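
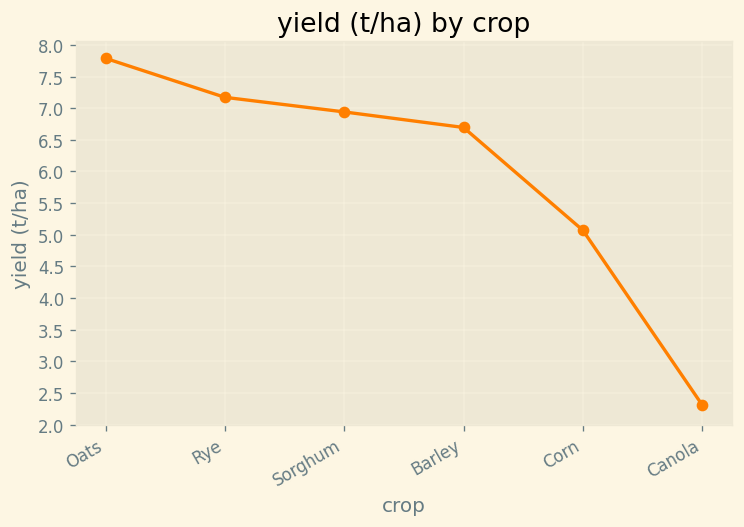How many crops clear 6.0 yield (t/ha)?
Above 6.0: Oats, Rye, Sorghum, Barley.

4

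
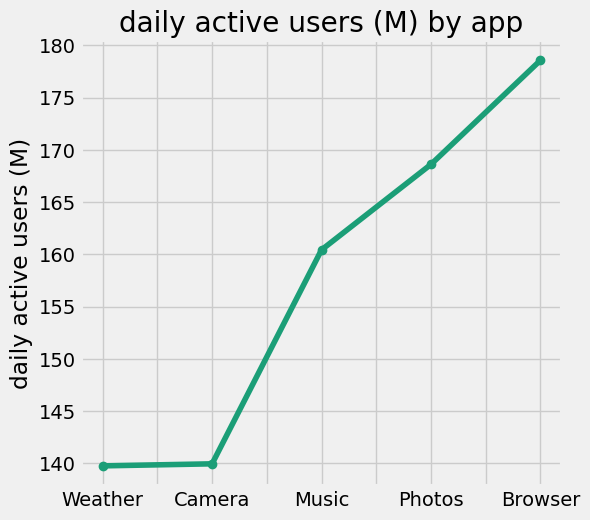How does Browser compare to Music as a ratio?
Browser ≈ 180, Music ≈ 160; 180/160 ≈ 1.12.

≈ 1.12×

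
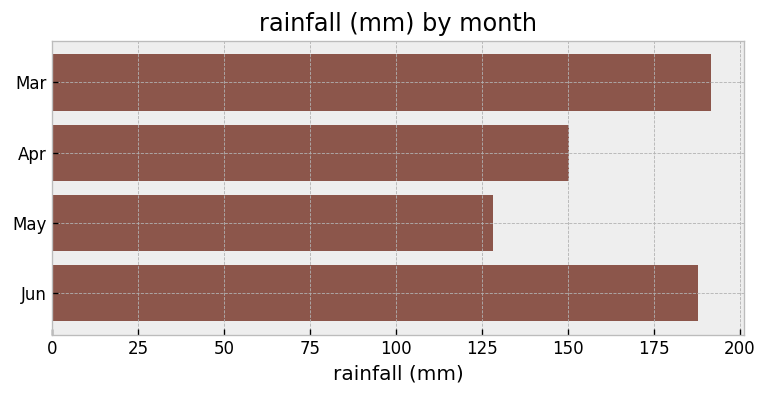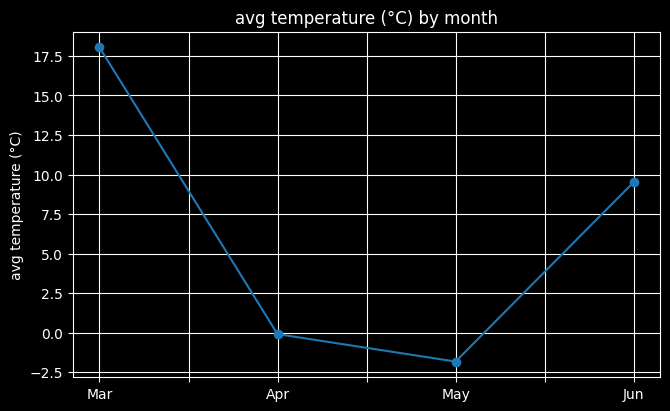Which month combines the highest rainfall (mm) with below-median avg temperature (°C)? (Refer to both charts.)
Apr

Chart 2 median avg temperature (°C) ≈ 4; below-median months: Apr, May. Among those, Apr has the highest rainfall (mm) (≈ 160).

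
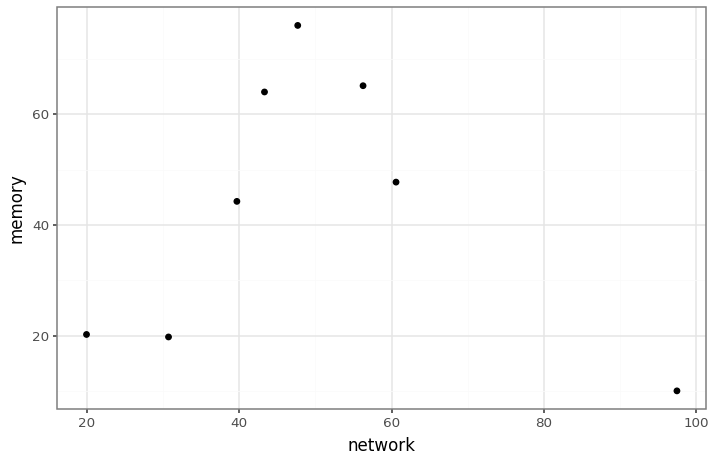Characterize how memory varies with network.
no clear correlation

Points are roughly uncorrelated; weak (|r| ≈ 0.1).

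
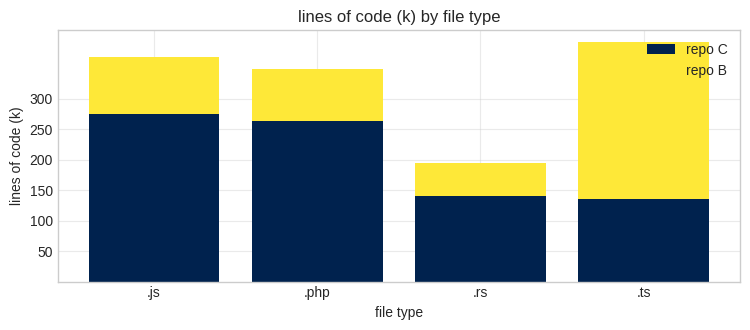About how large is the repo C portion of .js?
≈ 300

repo C top ≈ 300, bottom ≈ 0; segment ≈ 300.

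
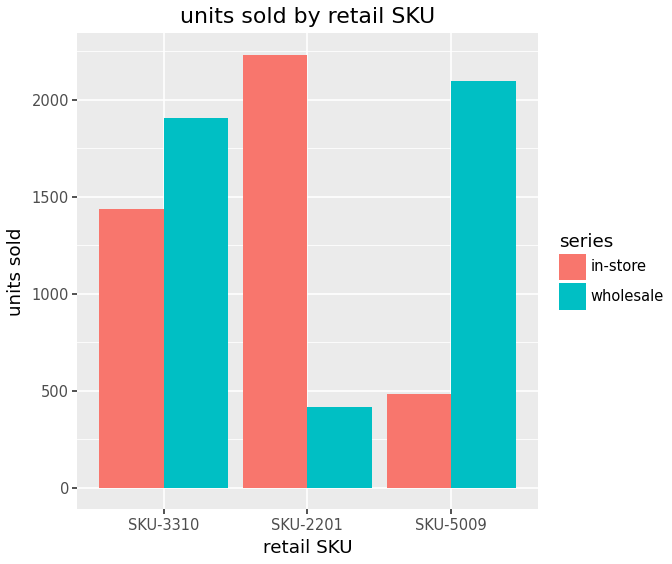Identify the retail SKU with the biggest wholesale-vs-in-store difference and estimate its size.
SKU-2201, ≈ 1800

SKU-2201: wholesale ≈ 400, in-store ≈ 2200 → gap ≈ 1800. Next-largest (SKU-5009) is only ≈ 1600.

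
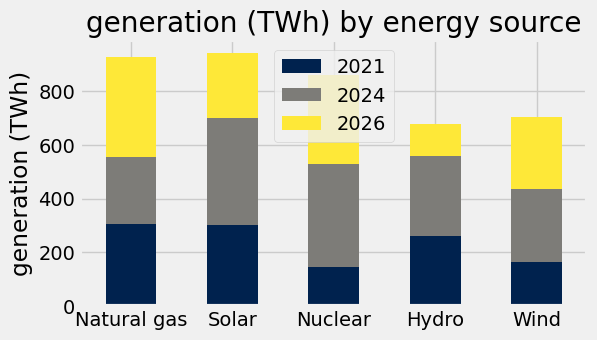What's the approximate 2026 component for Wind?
2026 top ≈ 700, bottom ≈ 400; segment ≈ 300.

≈ 300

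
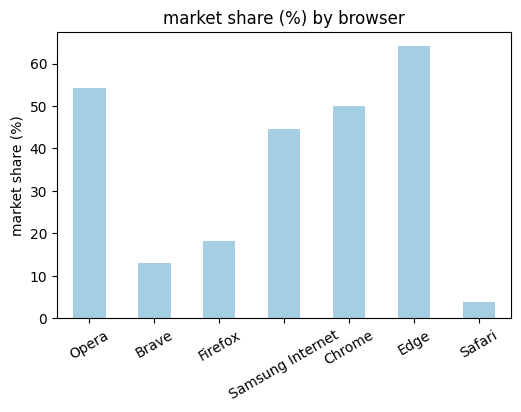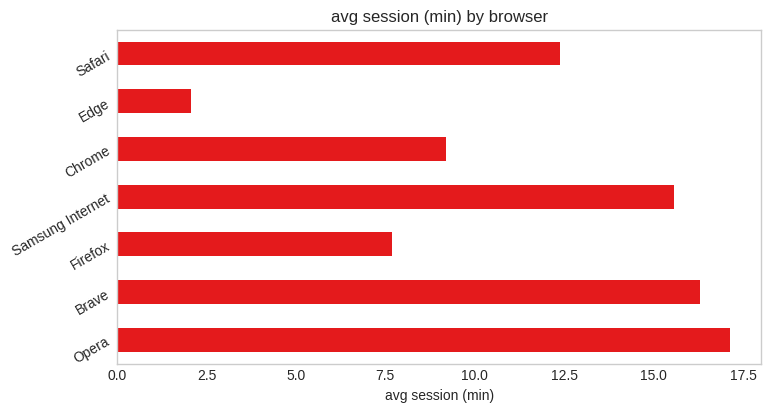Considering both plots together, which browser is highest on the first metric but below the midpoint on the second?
Chart 2 median avg session (min) ≈ 12; below-median browsers: Firefox, Chrome, Edge. Among those, Edge has the highest market share (%) (≈ 60).

Edge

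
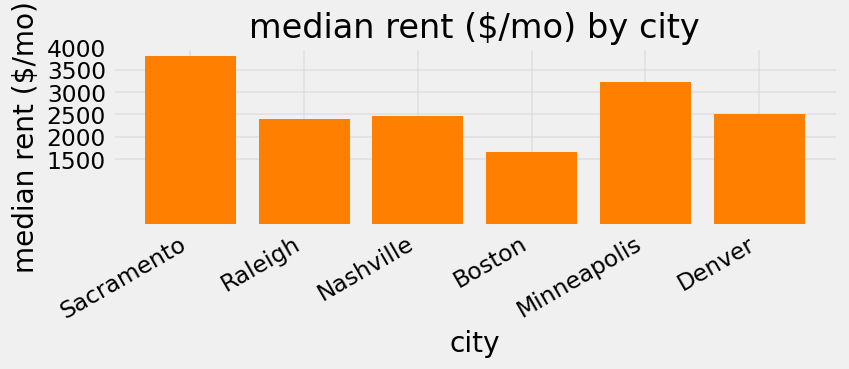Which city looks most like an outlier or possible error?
Sacramento ≈ 4000; the rest sit between ≈ 1500 and ≈ 3000.

Sacramento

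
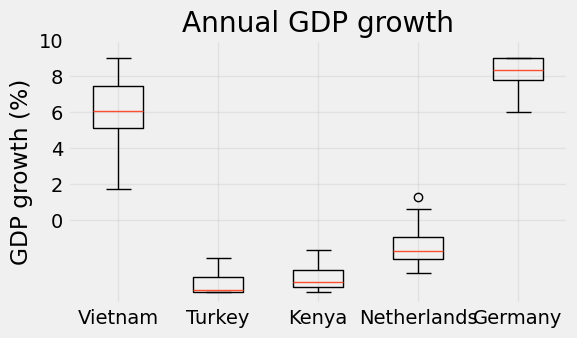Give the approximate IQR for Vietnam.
Q3 ≈ 8, Q1 ≈ 6; IQR ≈ 2.

≈ 2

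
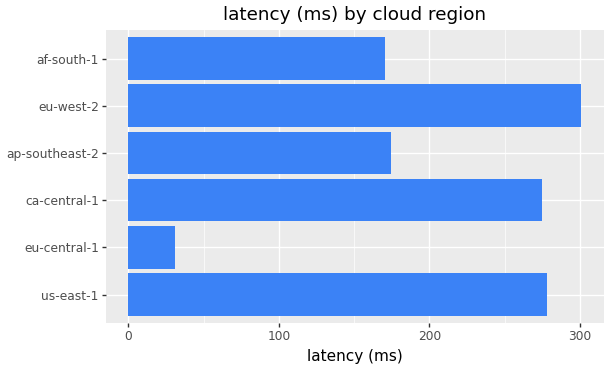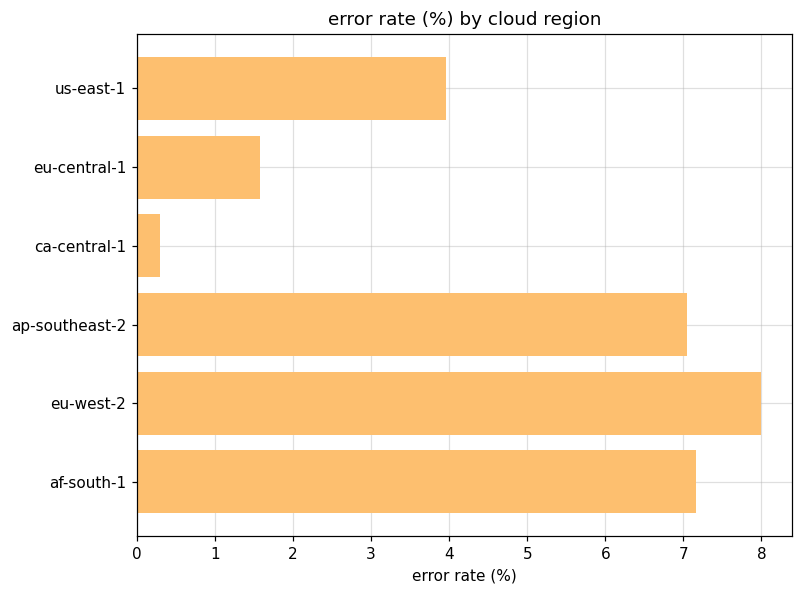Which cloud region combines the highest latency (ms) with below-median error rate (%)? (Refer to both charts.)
Chart 2 median error rate (%) ≈ 6; below-median cloud regions: us-east-1, eu-central-1, ca-central-1. Among those, us-east-1 has the highest latency (ms) (≈ 300).

us-east-1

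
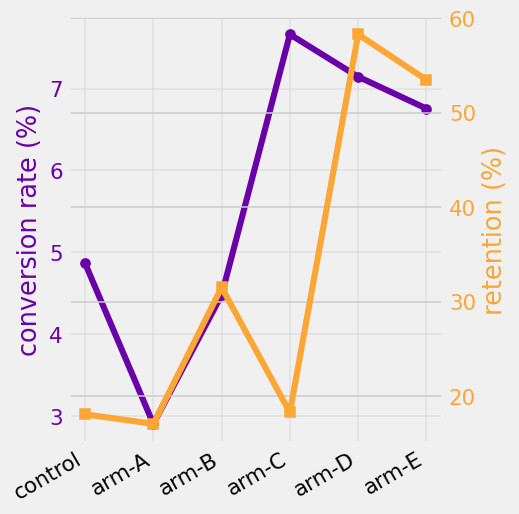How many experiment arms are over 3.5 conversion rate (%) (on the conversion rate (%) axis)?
5

Above 3.5: control, arm-B, arm-C, arm-D, arm-E.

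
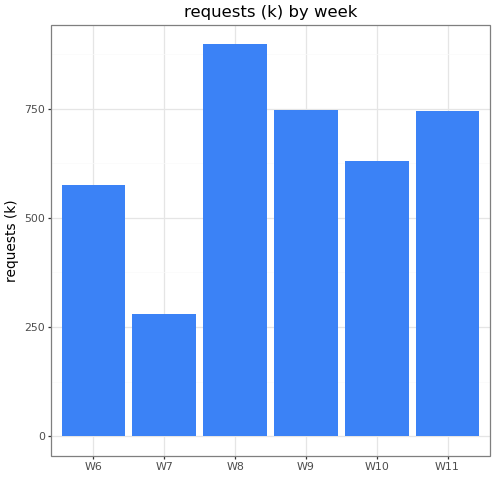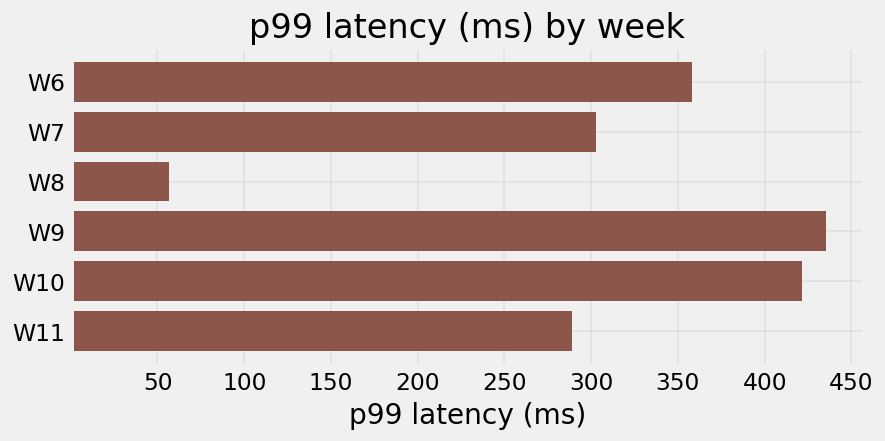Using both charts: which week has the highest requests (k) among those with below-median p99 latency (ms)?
Chart 2 median p99 latency (ms) ≈ 350; below-median weeks: W7, W8, W11. Among those, W8 has the highest requests (k) (≈ 900).

W8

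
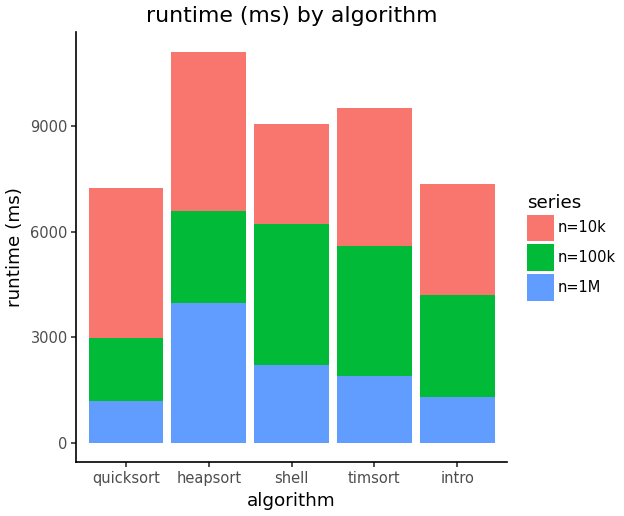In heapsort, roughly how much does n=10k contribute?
n=10k top ≈ 11000, bottom ≈ 7000; segment ≈ 4000.

≈ 4000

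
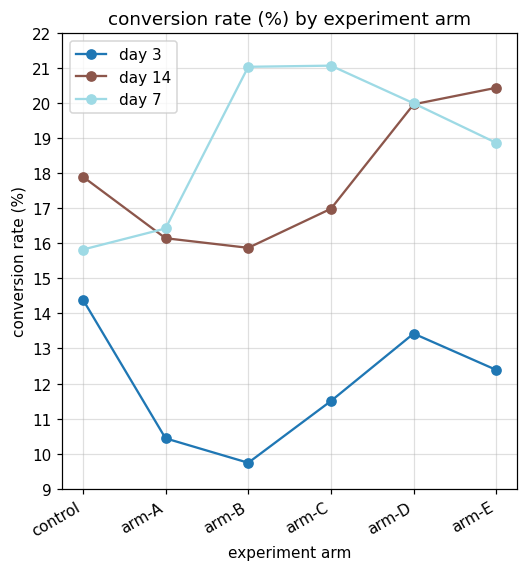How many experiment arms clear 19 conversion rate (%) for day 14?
2

Above 19: arm-D, arm-E.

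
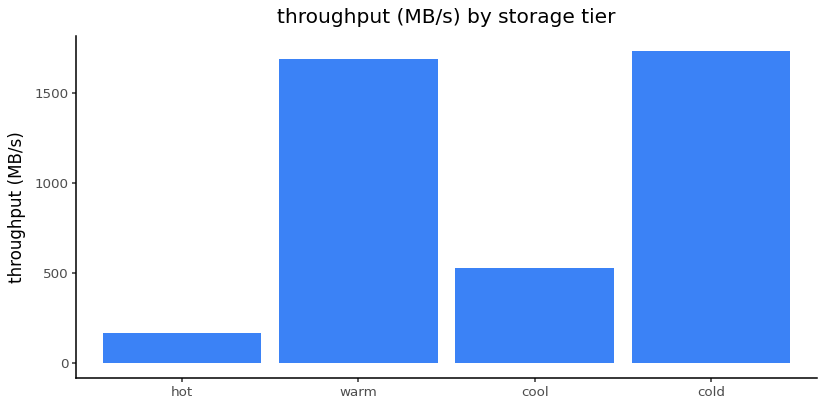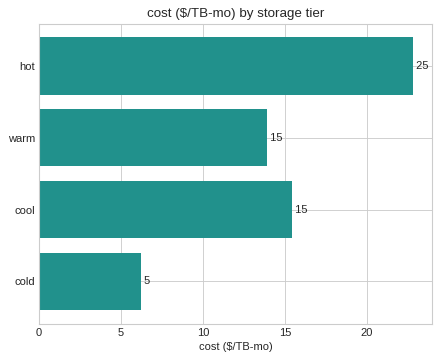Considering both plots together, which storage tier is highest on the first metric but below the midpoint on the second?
Chart 2 median cost ($/TB-mo) ≈ 15; below-median storage tiers: warm, cold. Among those, cold has the highest throughput (MB/s) (≈ 1800).

cold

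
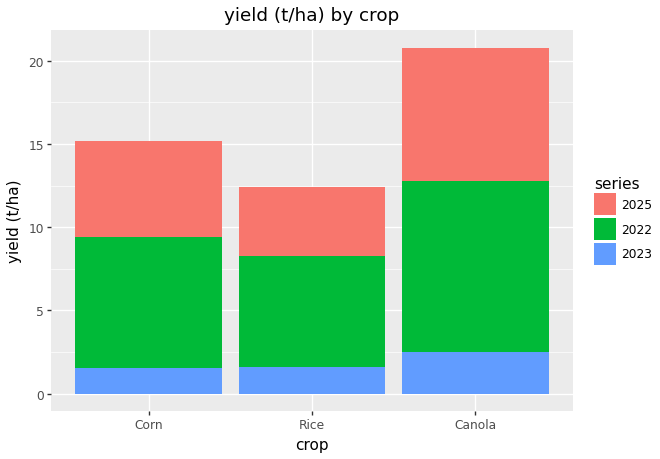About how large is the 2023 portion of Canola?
2023 top ≈ 2, bottom ≈ 0; segment ≈ 2.

≈ 2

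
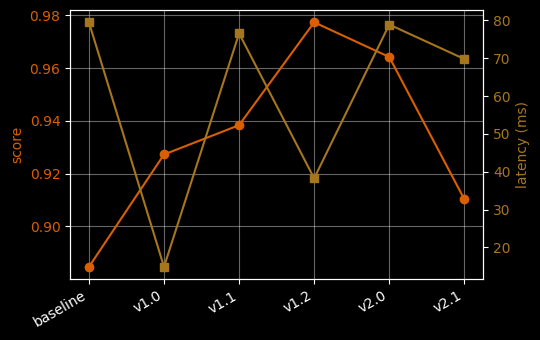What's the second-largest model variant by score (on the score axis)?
Top 3 (on the score axis): v1.2 ≈ 0.98, v2.0 ≈ 0.96, v1.1 ≈ 0.94.

v2.0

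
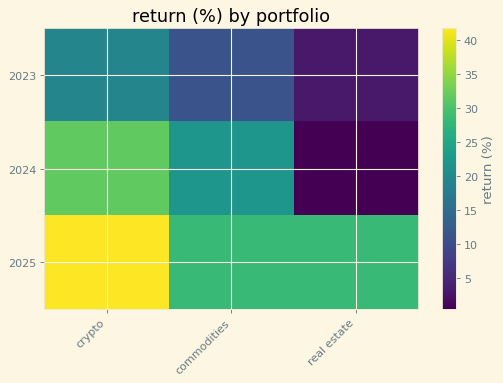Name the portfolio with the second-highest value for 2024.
Top 3 for 2024: crypto ≈ 30, commodities ≈ 20, real estate ≈ 0.

commodities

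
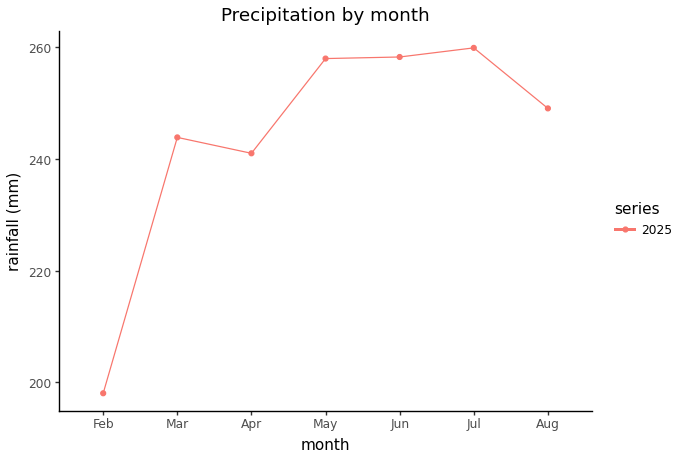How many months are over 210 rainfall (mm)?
6

Above 210: Mar, Apr, May, Jun, Jul, Aug.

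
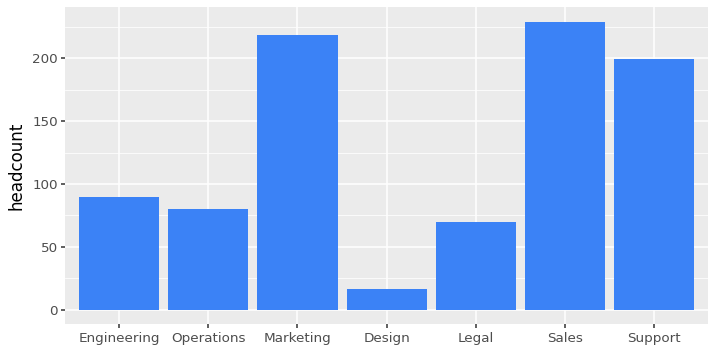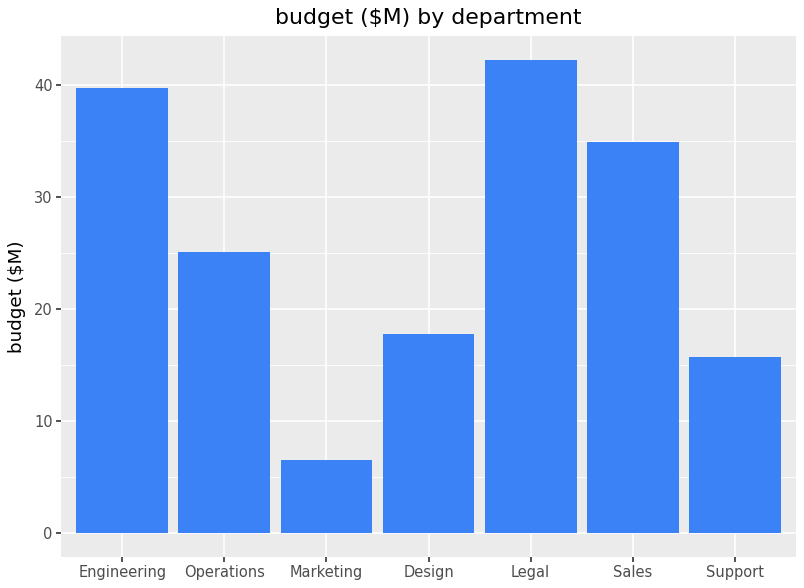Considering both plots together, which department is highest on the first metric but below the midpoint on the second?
Marketing

Chart 2 median budget ($M) ≈ 25; below-median departments: Marketing, Design, Support. Among those, Marketing has the highest headcount (≈ 225).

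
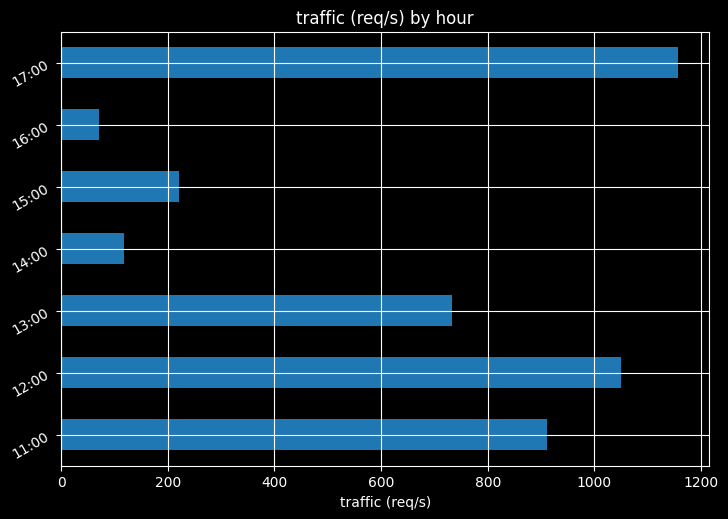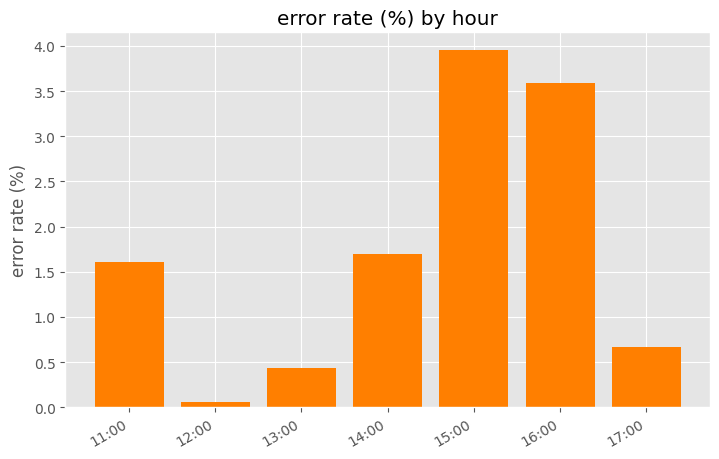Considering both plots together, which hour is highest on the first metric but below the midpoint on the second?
Chart 2 median error rate (%) ≈ 1.5; below-median hours: 12:00, 13:00, 17:00. Among those, 17:00 has the highest traffic (req/s) (≈ 1200).

17:00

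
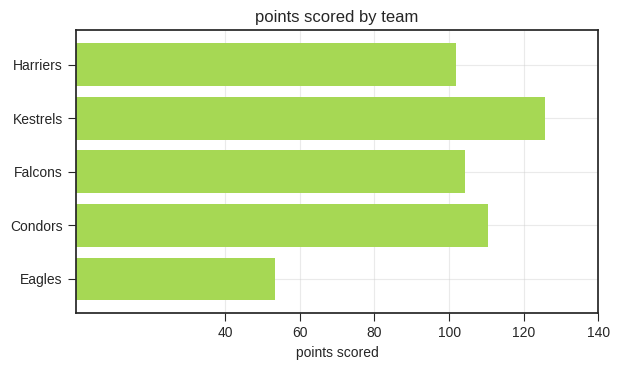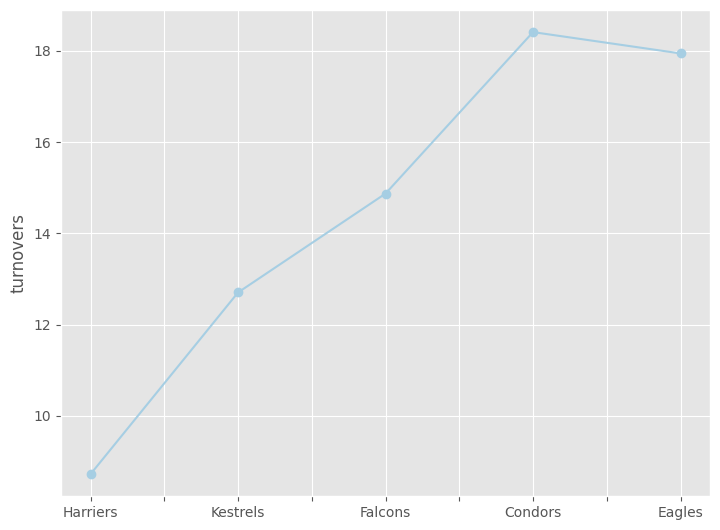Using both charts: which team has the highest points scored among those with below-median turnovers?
Chart 2 median turnovers ≈ 14; below-median teams: Harriers, Kestrels. Among those, Kestrels has the highest points scored (≈ 120).

Kestrels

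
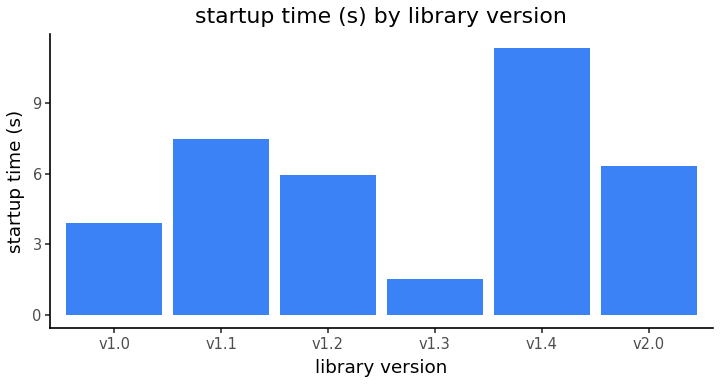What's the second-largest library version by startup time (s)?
v1.1

Top 3: v1.4 ≈ 11, v1.1 ≈ 7, v2.0 ≈ 6.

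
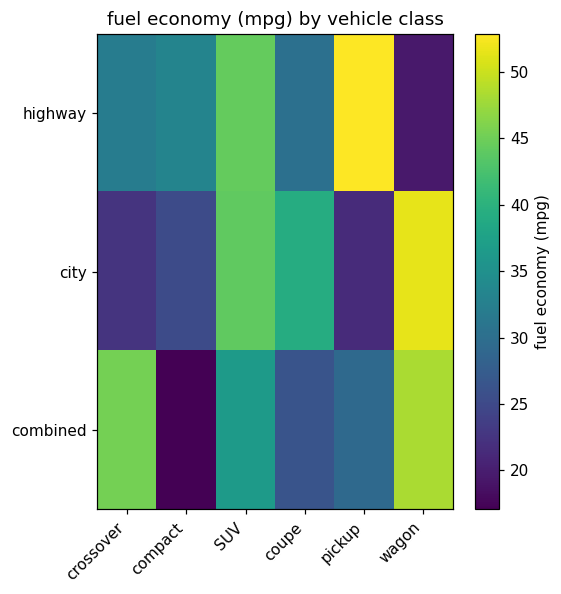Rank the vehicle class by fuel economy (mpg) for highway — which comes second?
SUV

Top 3 for highway: pickup ≈ 55, SUV ≈ 45, compact ≈ 35.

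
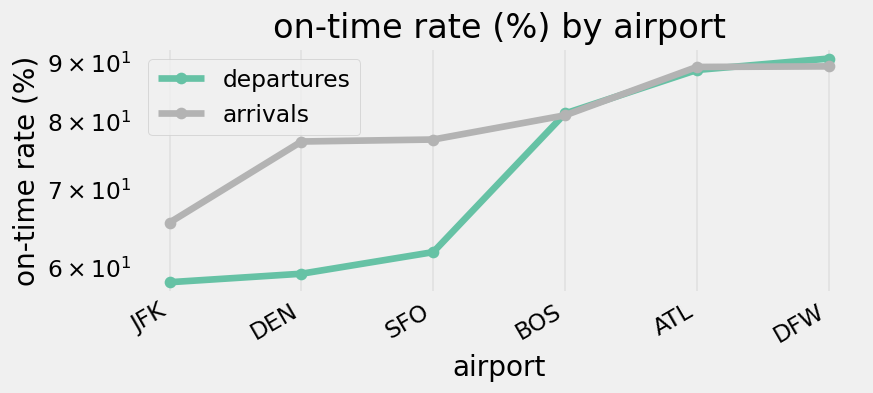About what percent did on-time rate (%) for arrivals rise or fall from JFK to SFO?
≈ +15.4%

JFK ≈ 65, SFO ≈ 75; (75 − 65) / 65 ≈ +15.4%.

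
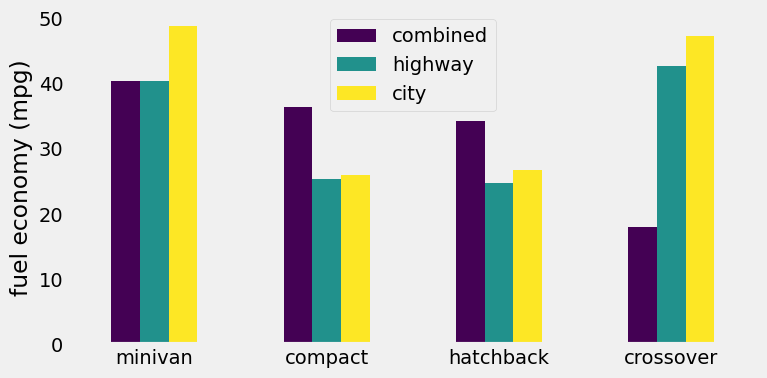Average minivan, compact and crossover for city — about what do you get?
≈ 40

(50 + 25 + 45) / 3 ≈ 40.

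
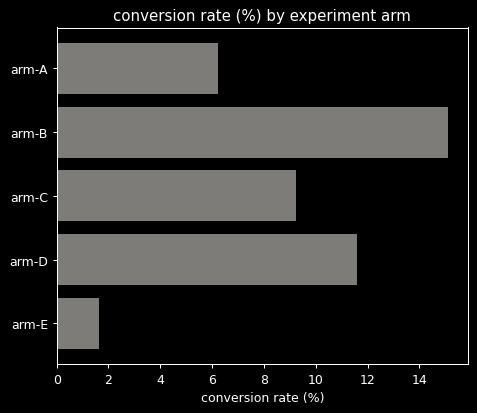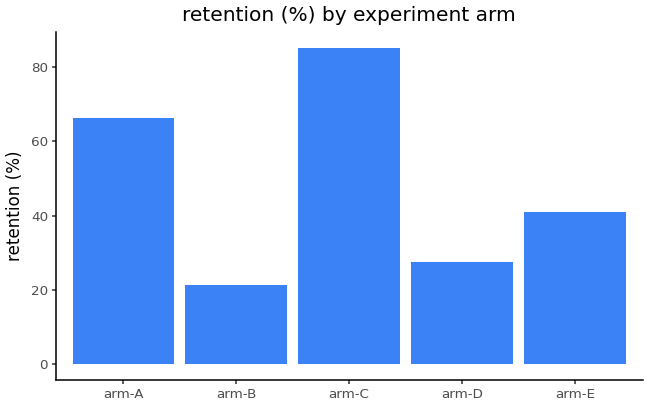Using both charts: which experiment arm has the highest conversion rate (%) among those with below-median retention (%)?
arm-B

Chart 2 median retention (%) ≈ 40; below-median experiment arms: arm-B, arm-D. Among those, arm-B has the highest conversion rate (%) (≈ 16).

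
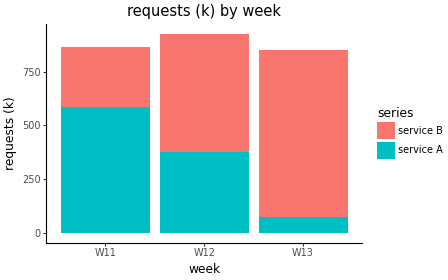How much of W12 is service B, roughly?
service B top ≈ 900, bottom ≈ 400; segment ≈ 500.

≈ 500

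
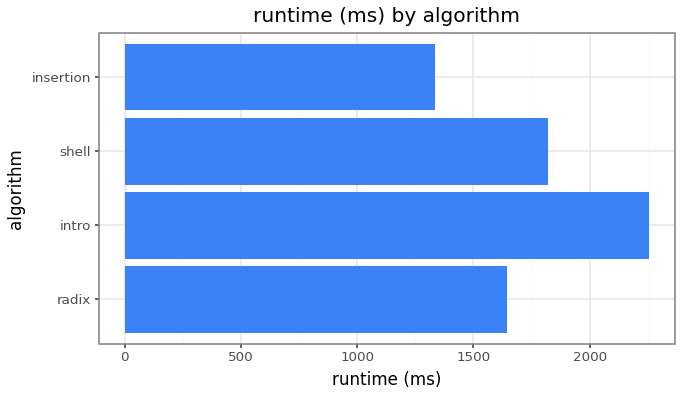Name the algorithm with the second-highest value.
shell

Top 3: intro ≈ 2200, shell ≈ 1800, radix ≈ 1600.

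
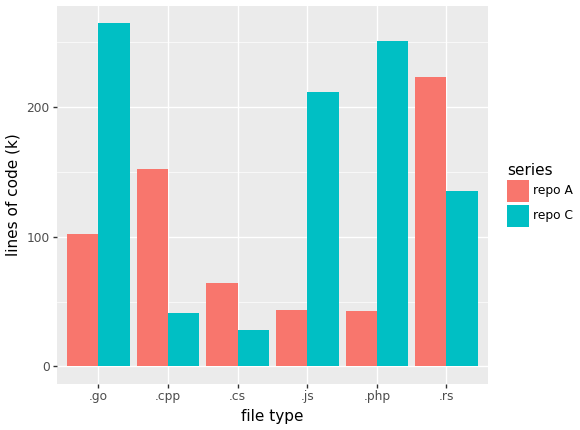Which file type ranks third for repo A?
.go

Top 4 for repo A: .rs ≈ 225, .cpp ≈ 150, .go ≈ 100, .cs ≈ 75.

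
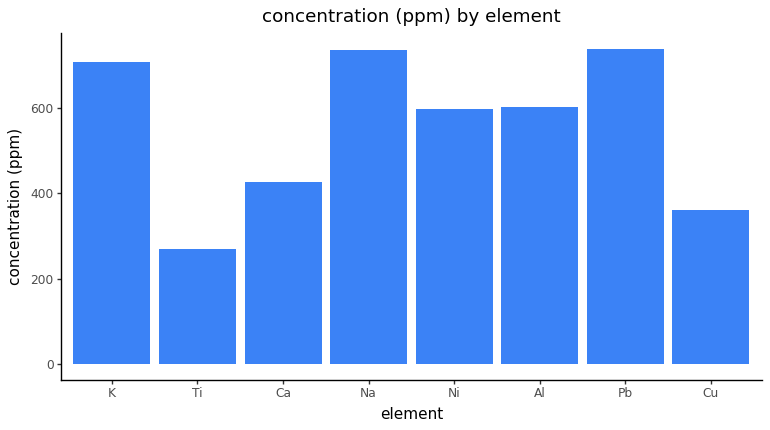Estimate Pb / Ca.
≈ 1.75×

Pb ≈ 700, Ca ≈ 400; 700/400 ≈ 1.75.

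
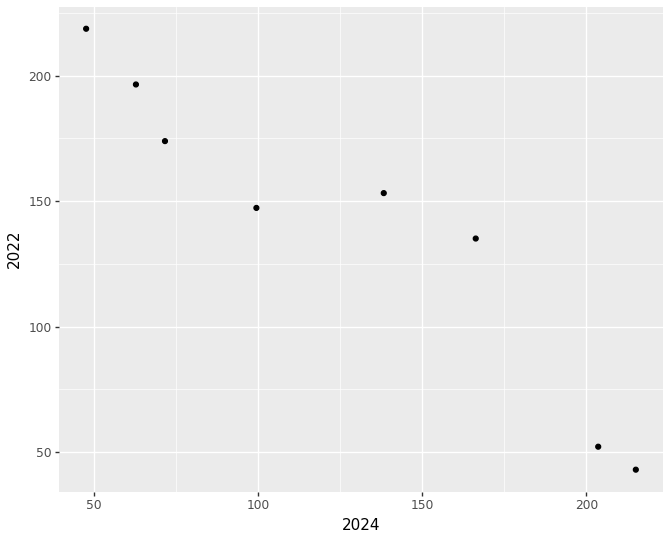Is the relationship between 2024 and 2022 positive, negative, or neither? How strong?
Points are negatively correlated; strong (|r| ≈ 0.9).

negative, strong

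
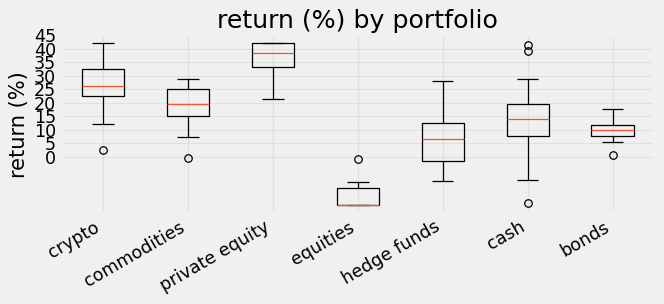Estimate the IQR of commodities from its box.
Q3 ≈ 25, Q1 ≈ 15; IQR ≈ 10.

≈ 10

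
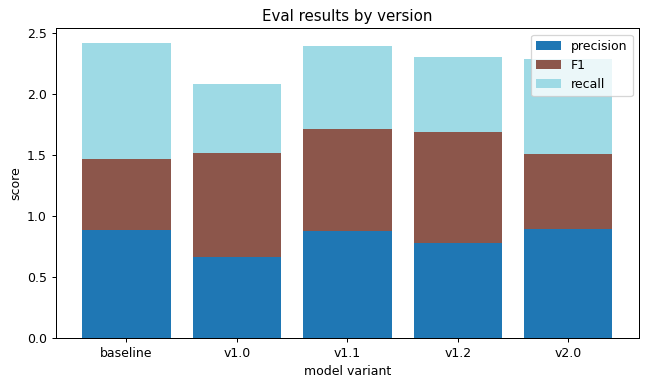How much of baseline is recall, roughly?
recall top ≈ 2.5, bottom ≈ 1.5; segment ≈ 1.0.

≈ 1.0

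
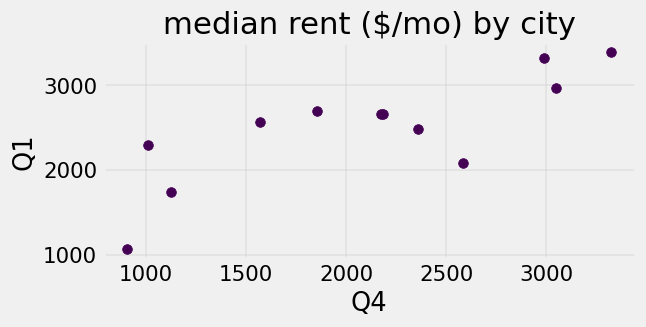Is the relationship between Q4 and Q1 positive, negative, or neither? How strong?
positive, strong

Points are positively correlated; strong (|r| ≈ 0.8).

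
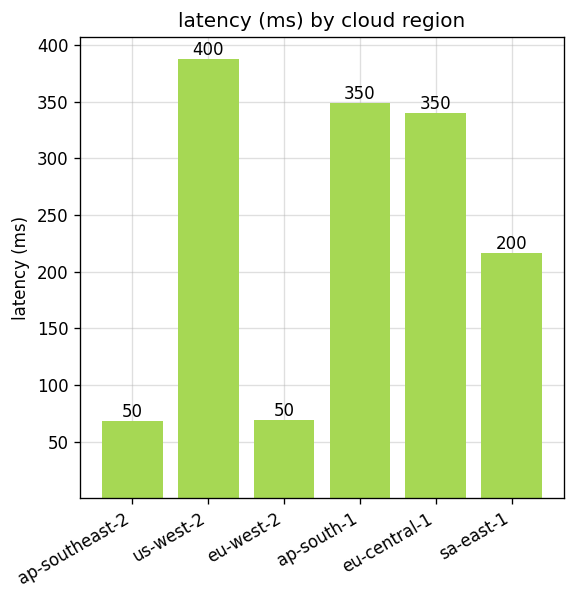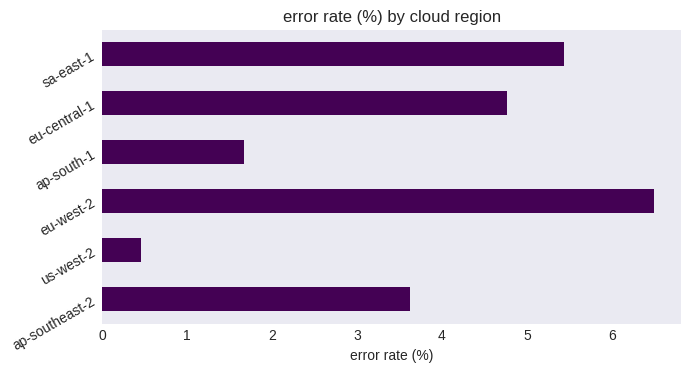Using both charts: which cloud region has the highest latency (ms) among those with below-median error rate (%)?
Chart 2 median error rate (%) ≈ 4; below-median cloud regions: ap-southeast-2, us-west-2, ap-south-1. Among those, us-west-2 has the highest latency (ms) (≈ 400).

us-west-2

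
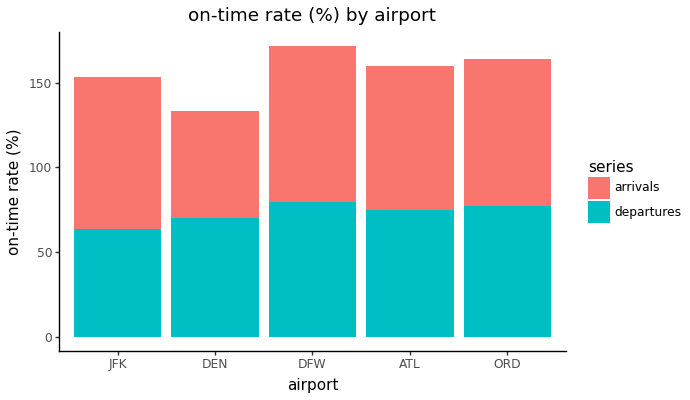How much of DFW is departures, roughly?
departures top ≈ 80, bottom ≈ 0; segment ≈ 80.

≈ 80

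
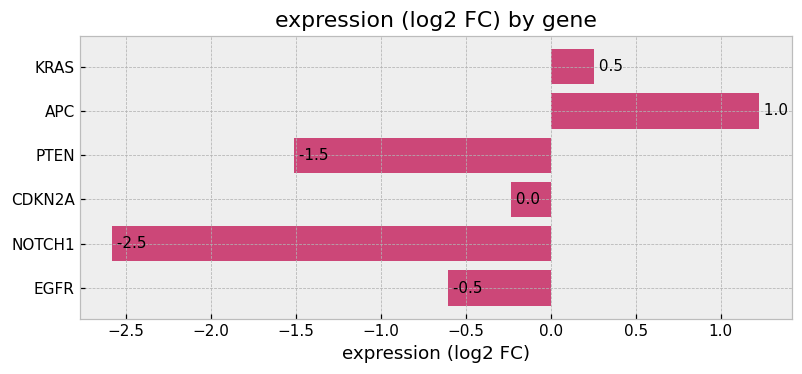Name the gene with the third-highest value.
CDKN2A

Top 4: APC ≈ 1.0, KRAS ≈ 0.5, CDKN2A ≈ 0.0, EGFR ≈ -0.5.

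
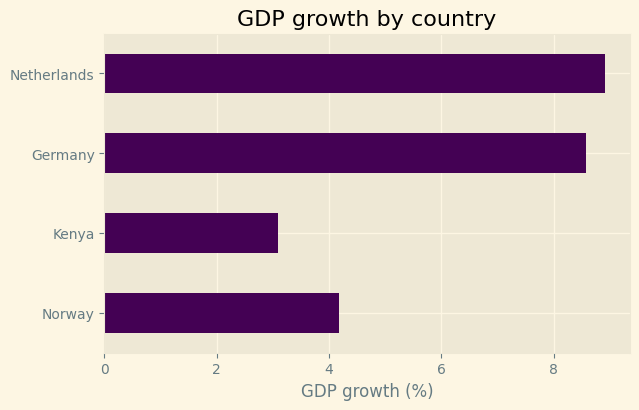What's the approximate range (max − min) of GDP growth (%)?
Max Netherlands ≈ 9, min Kenya ≈ 3; range ≈ 6.

≈ 6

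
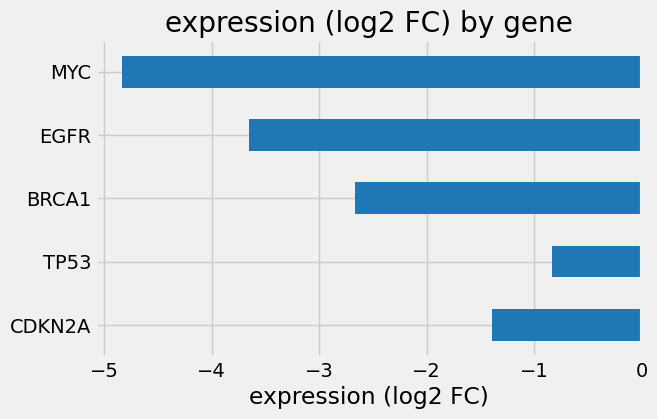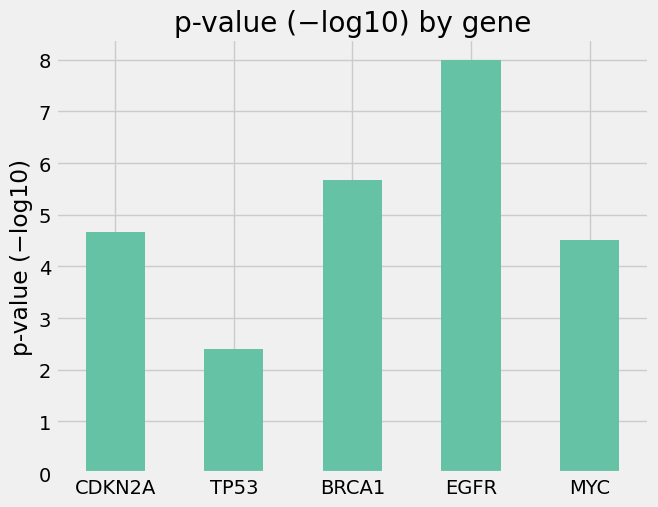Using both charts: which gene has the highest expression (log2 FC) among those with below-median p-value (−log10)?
TP53

Chart 2 median p-value (−log10) ≈ 5; below-median genes: TP53, MYC. Among those, TP53 has the highest expression (log2 FC) (≈ -1).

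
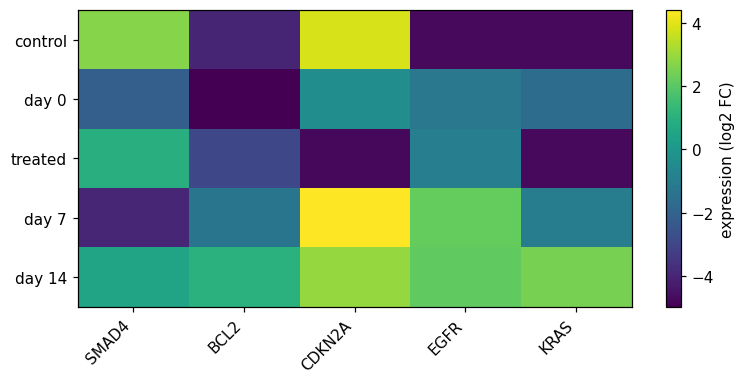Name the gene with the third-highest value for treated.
BCL2

Top 4 for treated: SMAD4 ≈ 1, EGFR ≈ -1, BCL2 ≈ -3, KRAS ≈ -5.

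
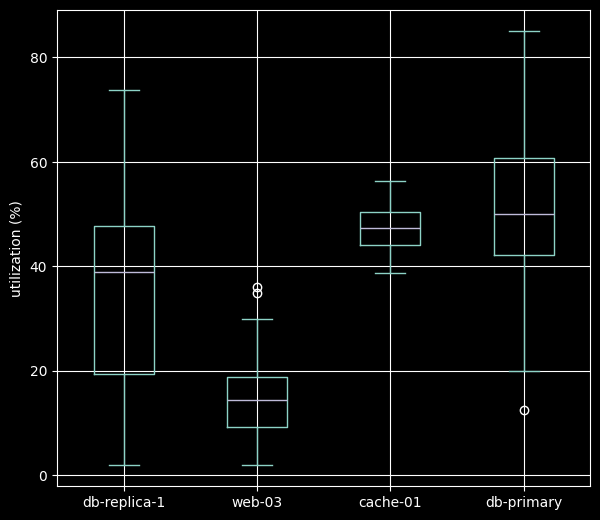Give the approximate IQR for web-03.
≈ 10

Q3 ≈ 20, Q1 ≈ 10; IQR ≈ 10.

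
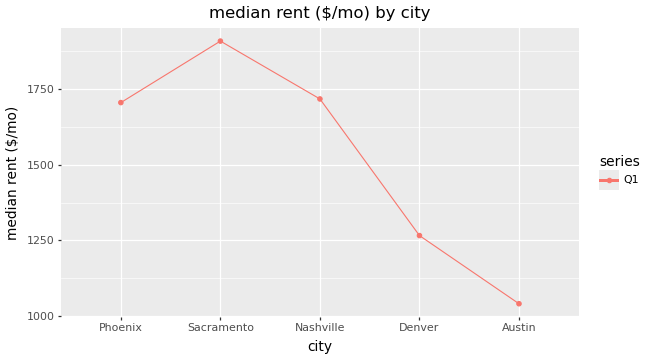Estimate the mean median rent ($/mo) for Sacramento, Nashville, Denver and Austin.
(1900 + 1700 + 1300 + 1000) / 4 ≈ 1475.

≈ 1475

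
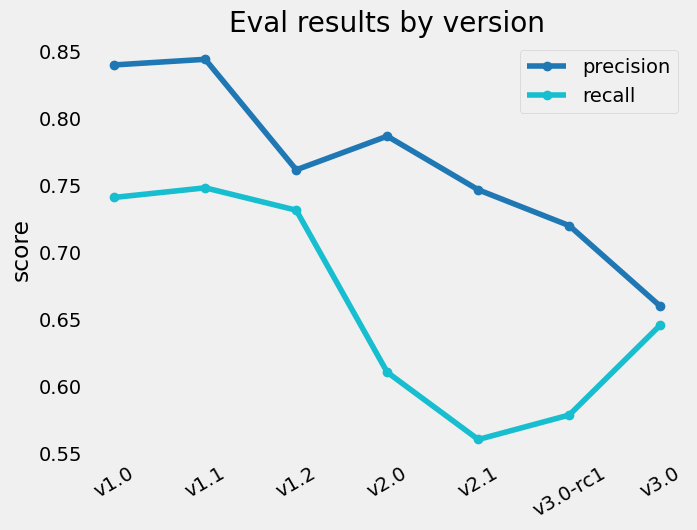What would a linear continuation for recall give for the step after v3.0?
≈ 0.7

Last three: 0.55, 0.60, 0.65 → slope ≈ 0.05/step → next ≈ 0.7.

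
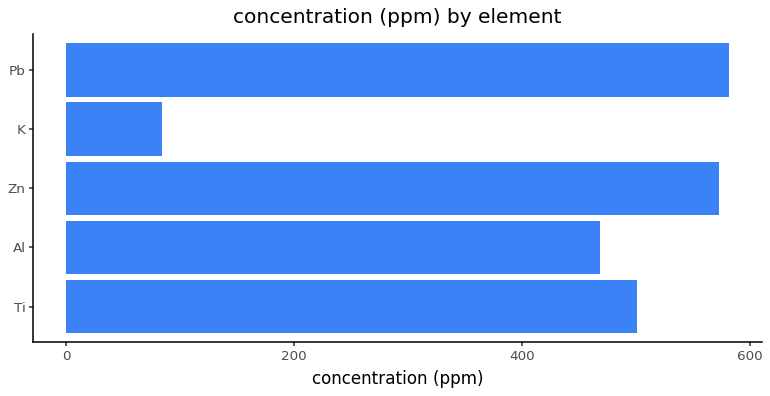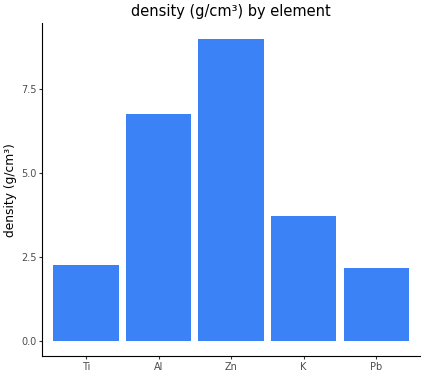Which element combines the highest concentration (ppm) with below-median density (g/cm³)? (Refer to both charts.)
Chart 2 median density (g/cm³) ≈ 4; below-median elements: Ti, Pb. Among those, Pb has the highest concentration (ppm) (≈ 600).

Pb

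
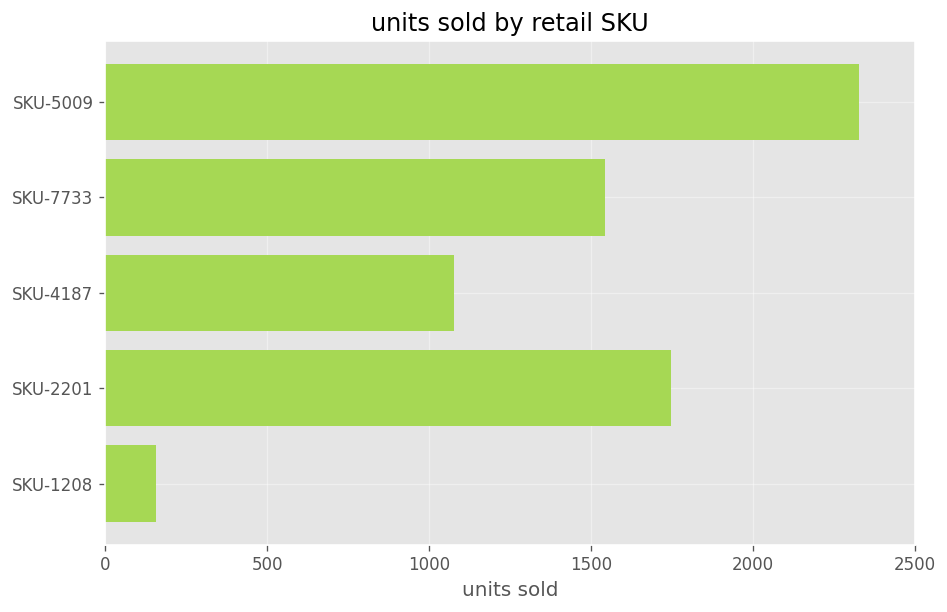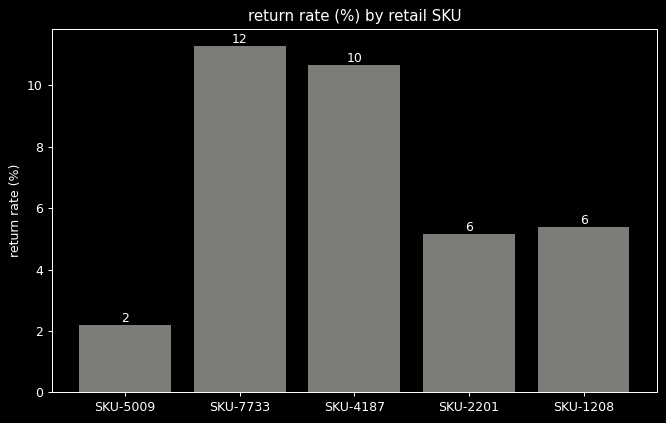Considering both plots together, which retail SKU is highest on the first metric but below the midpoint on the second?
SKU-5009

Chart 2 median return rate (%) ≈ 6; below-median retail SKUs: SKU-5009, SKU-2201. Among those, SKU-5009 has the highest units sold (≈ 2500).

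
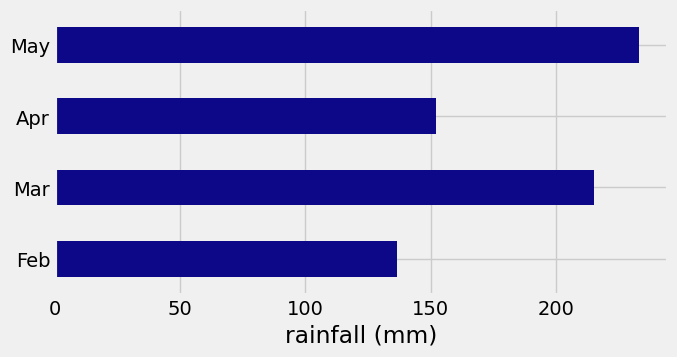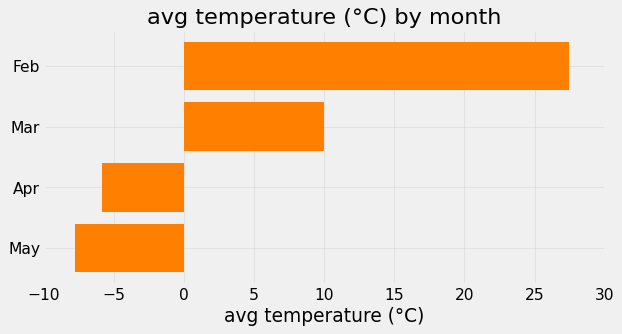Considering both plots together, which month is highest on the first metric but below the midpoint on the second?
May

Chart 2 median avg temperature (°C) ≈ 0; below-median months: Apr, May. Among those, May has the highest rainfall (mm) (≈ 225).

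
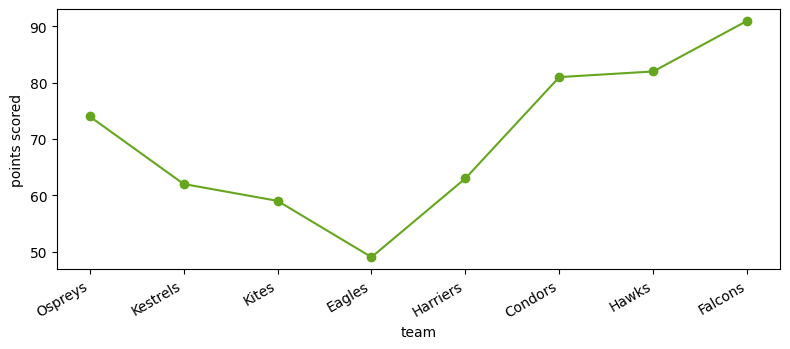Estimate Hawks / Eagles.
Hawks ≈ 80, Eagles ≈ 50; 80/50 ≈ 1.6.

≈ 1.6×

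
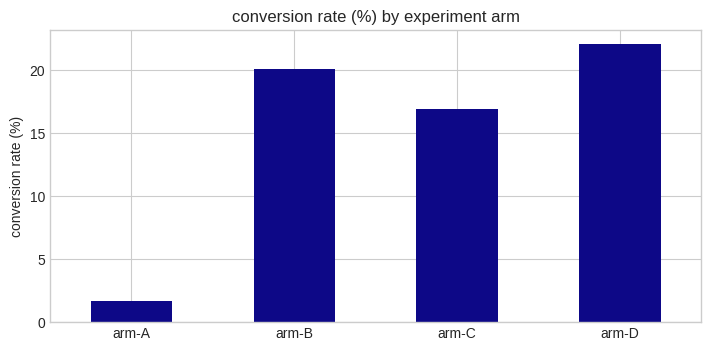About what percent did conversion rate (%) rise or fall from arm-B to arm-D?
arm-B ≈ 20, arm-D ≈ 22; (22 − 20) / 20 ≈ +10%.

≈ +10%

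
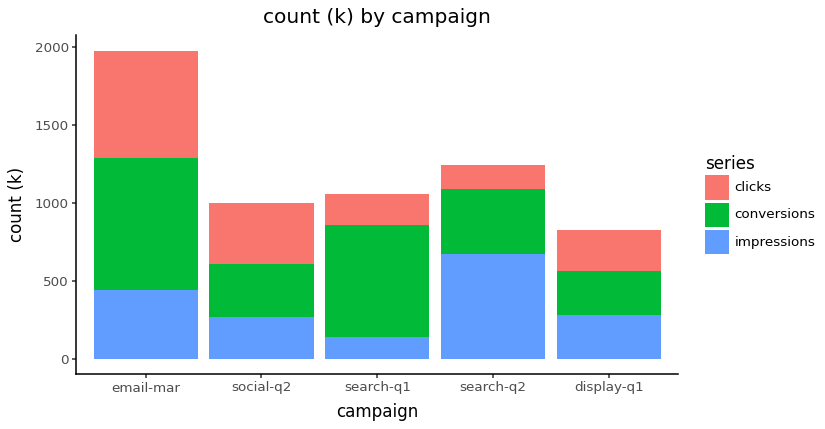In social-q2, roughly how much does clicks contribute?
≈ 400

clicks top ≈ 1000, bottom ≈ 600; segment ≈ 400.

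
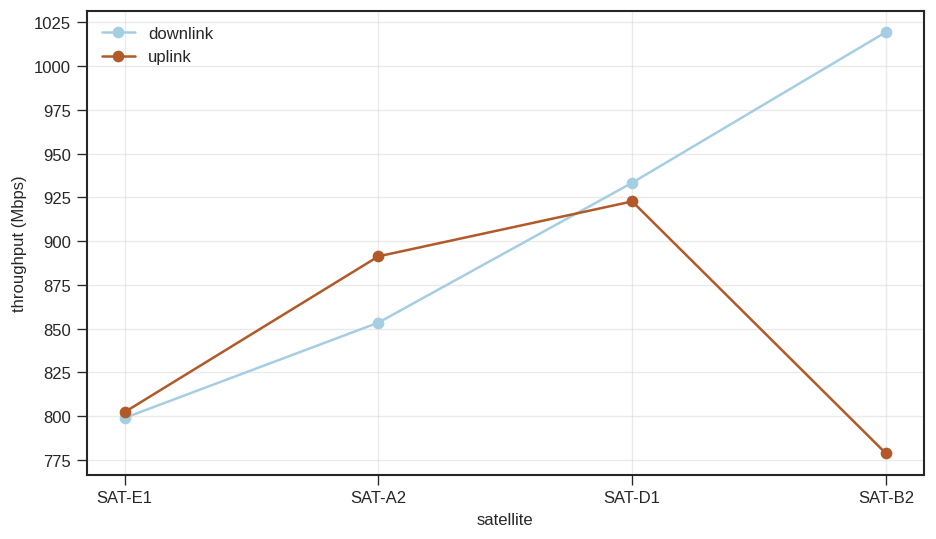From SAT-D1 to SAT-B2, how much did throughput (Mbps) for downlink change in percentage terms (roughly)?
SAT-D1 ≈ 925, SAT-B2 ≈ 1025; (1025 − 925) / 925 ≈ +10.8%.

≈ +10.8%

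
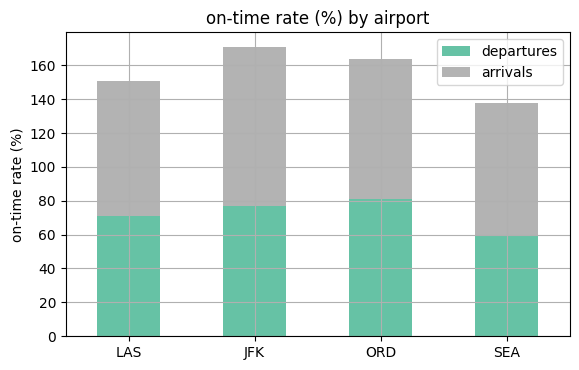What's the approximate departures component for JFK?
≈ 80

departures top ≈ 80, bottom ≈ 0; segment ≈ 80.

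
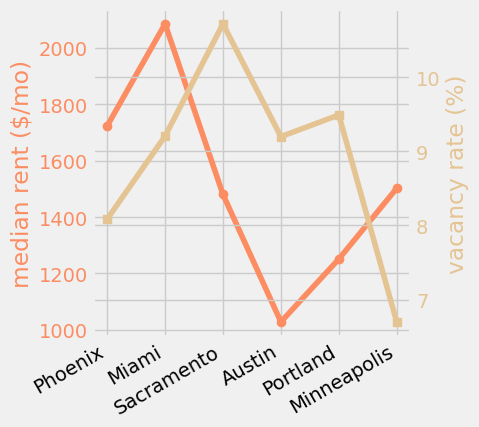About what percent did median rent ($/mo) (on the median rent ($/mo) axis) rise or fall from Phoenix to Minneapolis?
Phoenix ≈ 1700, Minneapolis ≈ 1500; (1500 − 1700) / 1700 ≈ -11.8%.

≈ -11.8%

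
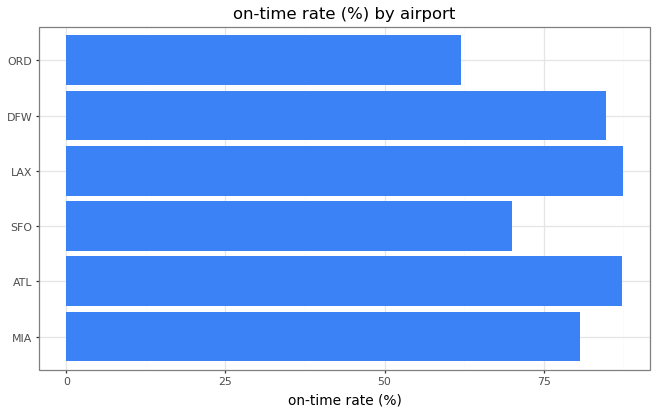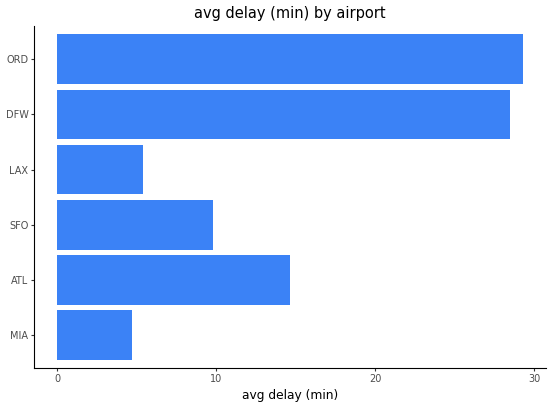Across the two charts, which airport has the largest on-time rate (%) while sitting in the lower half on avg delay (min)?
Chart 2 median avg delay (min) ≈ 10; below-median airports: MIA, SFO, LAX. Among those, LAX has the highest on-time rate (%) (≈ 90).

LAX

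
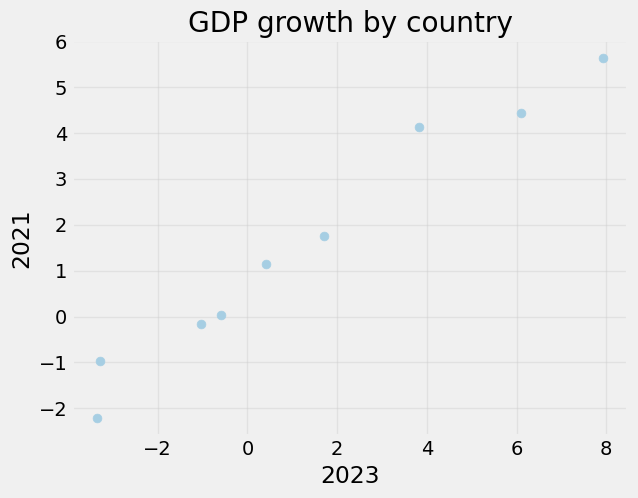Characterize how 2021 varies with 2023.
positive, strong

Points are positively correlated; strong (|r| ≈ 1.0).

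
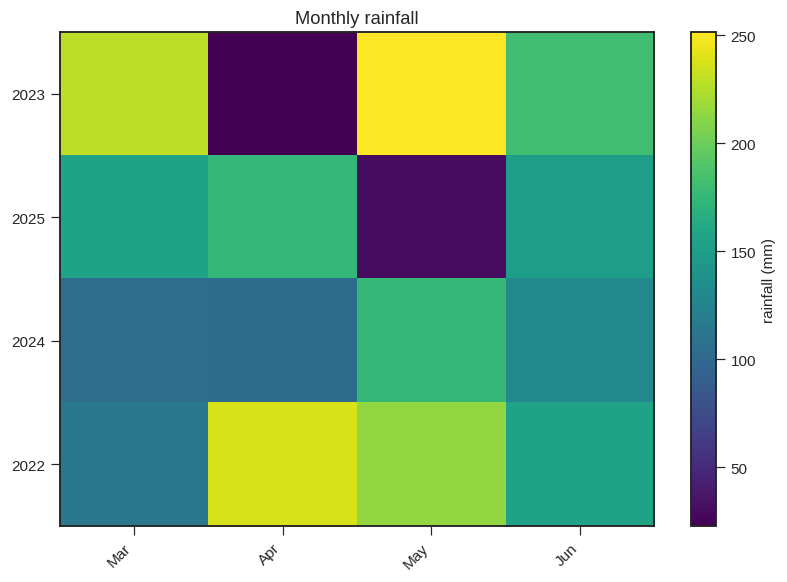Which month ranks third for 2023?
Jun

Top 4 for 2023: May ≈ 260, Mar ≈ 220, Jun ≈ 180, Apr ≈ 20.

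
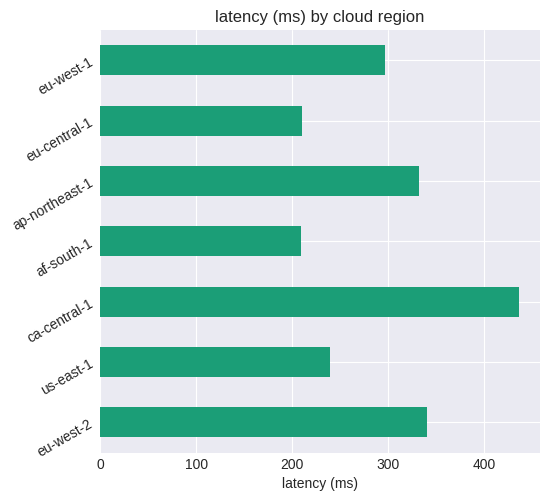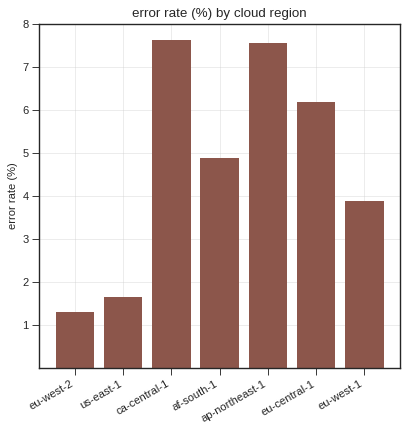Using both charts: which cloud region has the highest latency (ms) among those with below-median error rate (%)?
eu-west-2

Chart 2 median error rate (%) ≈ 5; below-median cloud regions: eu-west-2, us-east-1, eu-west-1. Among those, eu-west-2 has the highest latency (ms) (≈ 350).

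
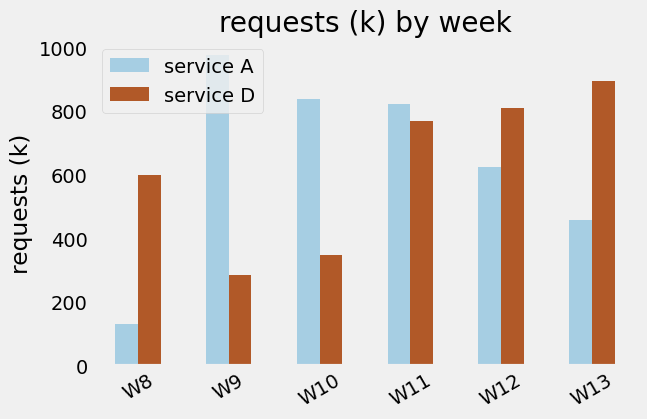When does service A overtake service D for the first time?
W8: service A ≈ 100 vs service D ≈ 600 (not yet); W9: service A ≈ 1000 vs service D ≈ 300 (first crossover).

W9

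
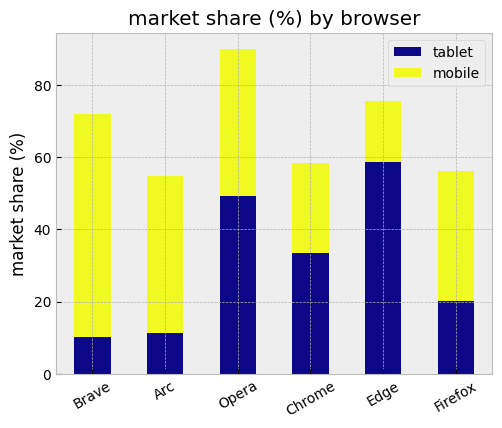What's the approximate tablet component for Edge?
tablet top ≈ 60, bottom ≈ 0; segment ≈ 60.

≈ 60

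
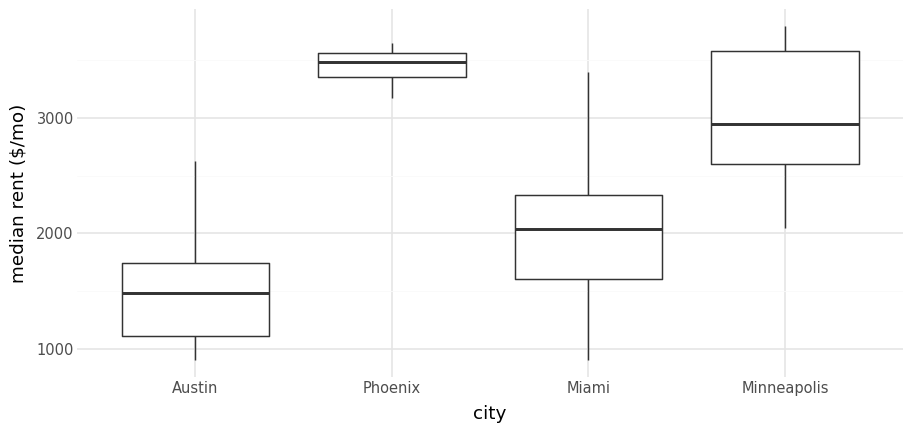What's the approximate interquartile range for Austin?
Q3 ≈ 1800, Q1 ≈ 1200; IQR ≈ 600.

≈ 600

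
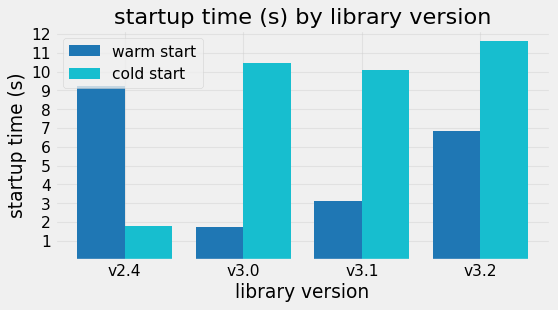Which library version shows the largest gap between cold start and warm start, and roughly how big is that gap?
v3.0: cold start ≈ 10, warm start ≈ 2 → gap ≈ 8. Next-largest (v2.4) is only ≈ 7.

v3.0, ≈ 8 s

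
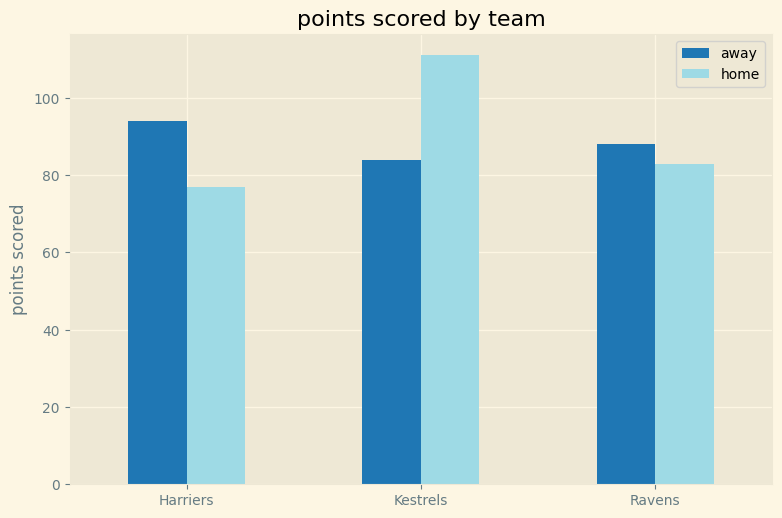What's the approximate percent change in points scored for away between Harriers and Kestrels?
Harriers ≈ 90, Kestrels ≈ 80; (80 − 90) / 90 ≈ -11.1%.

≈ -11.1%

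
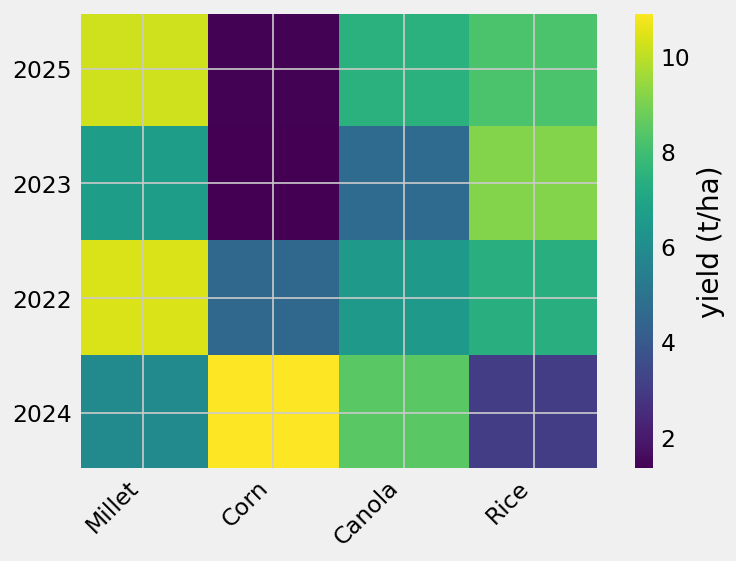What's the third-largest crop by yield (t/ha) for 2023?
Canola

Top 4 for 2023: Rice ≈ 9, Millet ≈ 7, Canola ≈ 5, Corn ≈ 1.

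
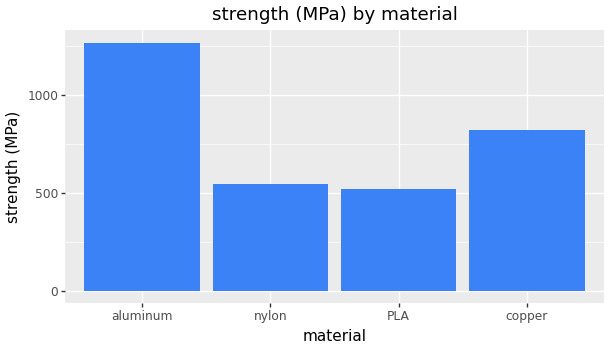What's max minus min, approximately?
≈ 600

Max aluminum ≈ 1200, min PLA ≈ 600; range ≈ 600.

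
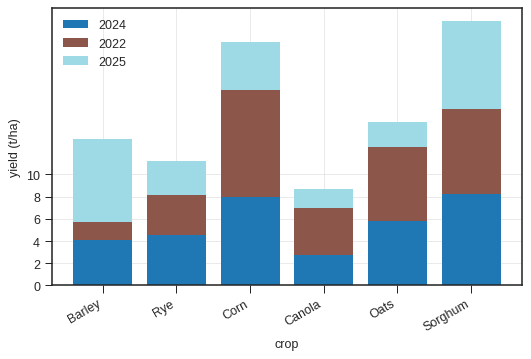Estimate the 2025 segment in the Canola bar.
≈ 2

2025 top ≈ 8, bottom ≈ 6; segment ≈ 2.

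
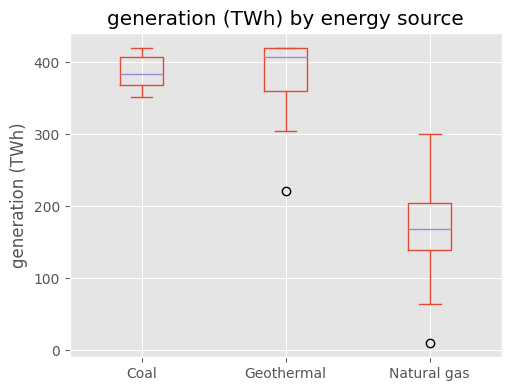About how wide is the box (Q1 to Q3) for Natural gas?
Q3 ≈ 200, Q1 ≈ 140; IQR ≈ 60.

≈ 60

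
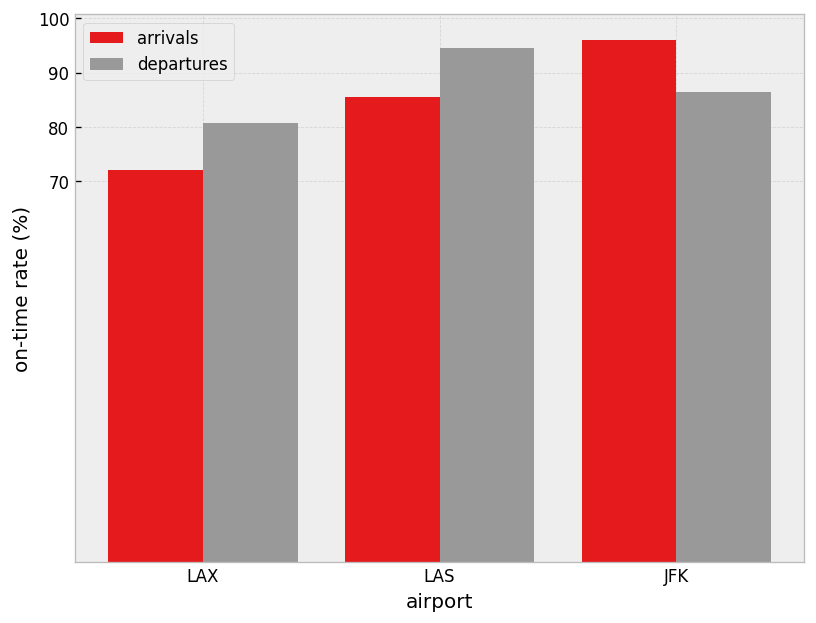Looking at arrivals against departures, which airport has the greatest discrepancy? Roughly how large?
JFK, ≈ 10 %

JFK: arrivals ≈ 100, departures ≈ 90 → gap ≈ 10. Next-largest (LAS) is only ≈ 0.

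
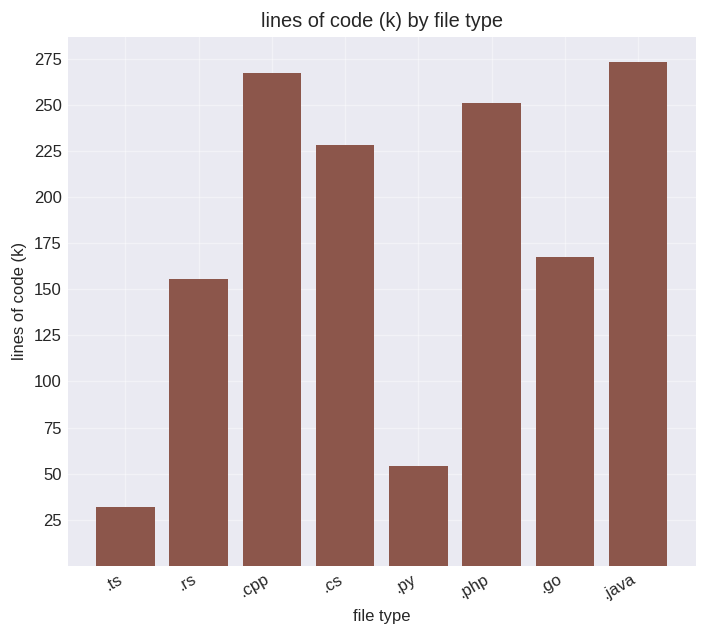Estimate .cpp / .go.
≈ 1.57×

.cpp ≈ 275, .go ≈ 175; 275/175 ≈ 1.57.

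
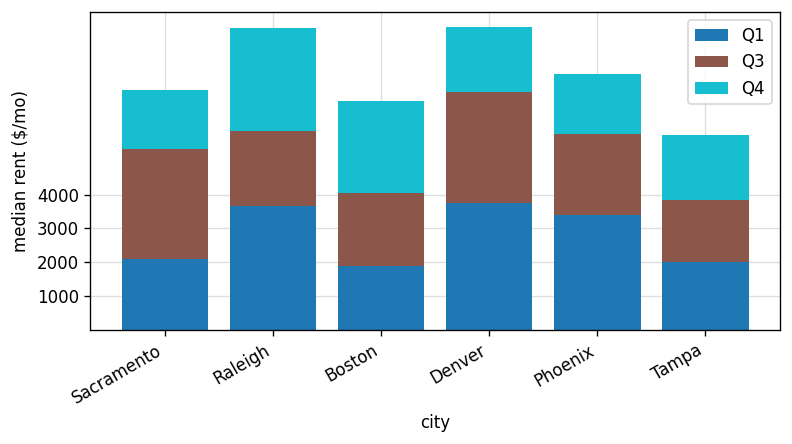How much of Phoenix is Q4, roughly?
Q4 top ≈ 8000, bottom ≈ 6000; segment ≈ 2000.

≈ 2000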